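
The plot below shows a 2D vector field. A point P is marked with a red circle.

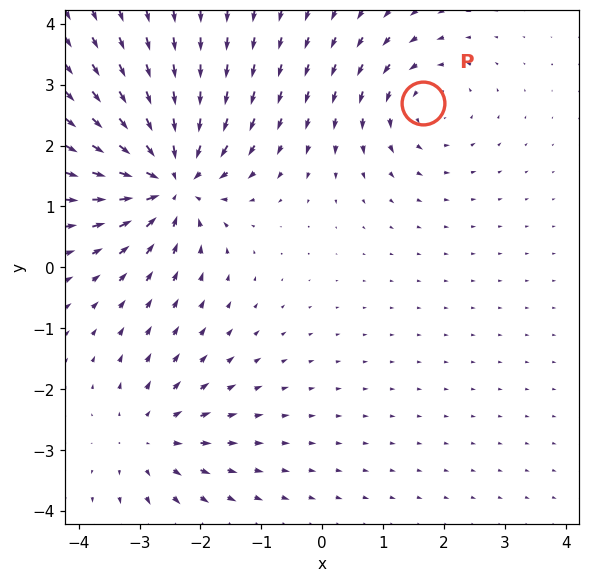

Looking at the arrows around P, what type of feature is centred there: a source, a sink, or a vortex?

At P (1.7, 2.7) the arrows circulate counterclockwise. Divergence ≈0, curl about +3 — near-zero divergence with nonzero curl is a vortex.

vortex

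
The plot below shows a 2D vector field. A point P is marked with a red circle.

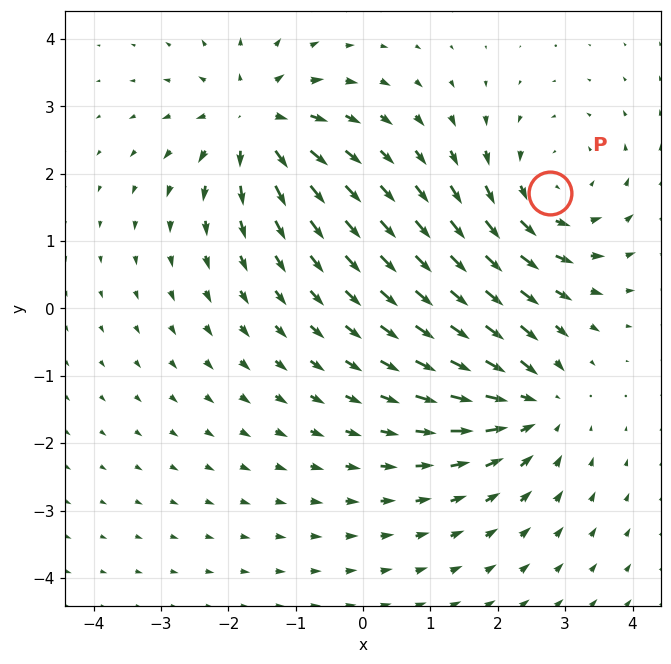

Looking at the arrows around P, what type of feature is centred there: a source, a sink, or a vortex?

At P (2.8, 1.7) the arrows circulate counterclockwise. Divergence ≈0, curl about +4 — near-zero divergence with nonzero curl is a vortex.

vortex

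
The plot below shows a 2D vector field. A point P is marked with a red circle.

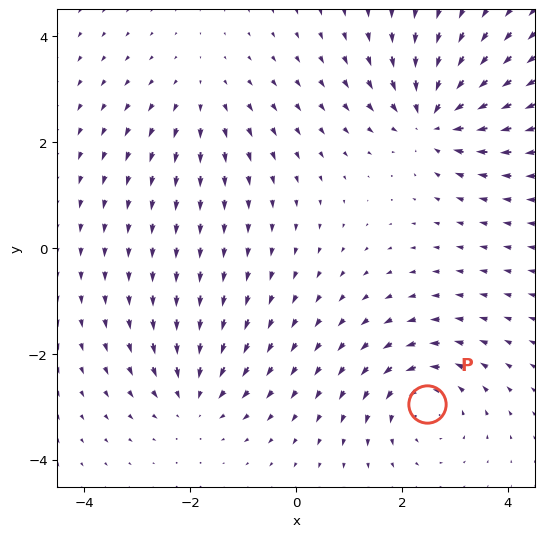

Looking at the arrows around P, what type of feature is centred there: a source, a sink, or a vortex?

vortex

At P (2.5, -2.9) the arrows circulate counterclockwise. Divergence ≈0, curl about +4 — near-zero divergence with nonzero curl is a vortex.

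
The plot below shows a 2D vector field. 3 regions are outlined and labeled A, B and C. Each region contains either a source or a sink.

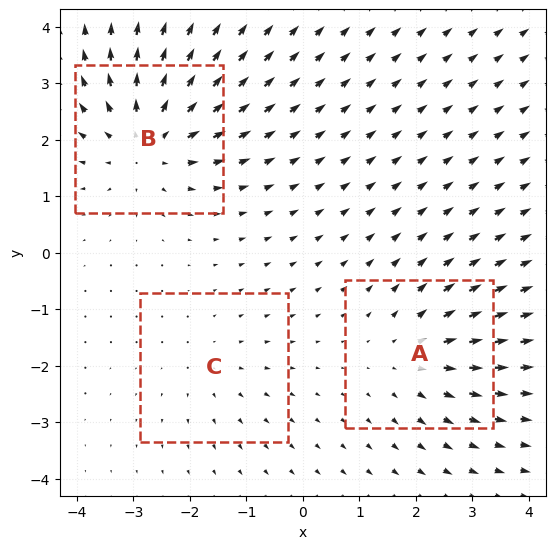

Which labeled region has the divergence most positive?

Divergence at each region's feature centre — A: about +3, B: about +4, C: about +2. Region B is most positive.

B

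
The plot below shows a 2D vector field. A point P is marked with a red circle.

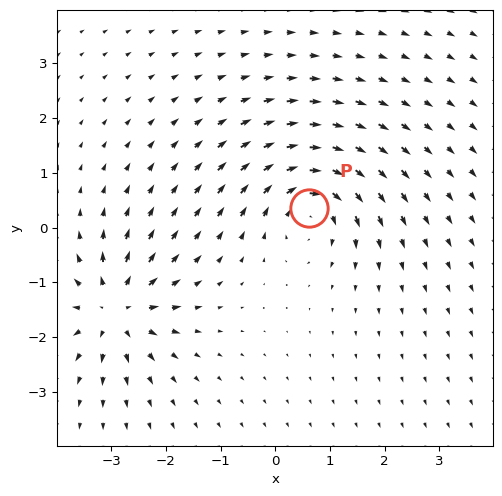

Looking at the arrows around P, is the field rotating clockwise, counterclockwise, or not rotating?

Near P at (0.6, 0.4) the arrows circulate clockwise. The curl (z-component) there is about -6; negative curl means clockwise rotation.

clockwise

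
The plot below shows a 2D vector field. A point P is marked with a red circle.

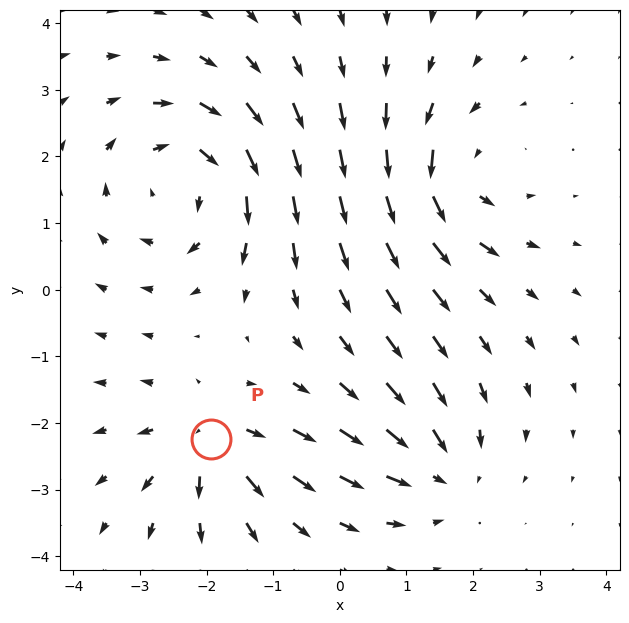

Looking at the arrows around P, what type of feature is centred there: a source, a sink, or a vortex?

At P (-1.9, -2.2) the arrows spread outward. Divergence about +4, curl ≈0 — positive divergence with near-zero curl is a source.

source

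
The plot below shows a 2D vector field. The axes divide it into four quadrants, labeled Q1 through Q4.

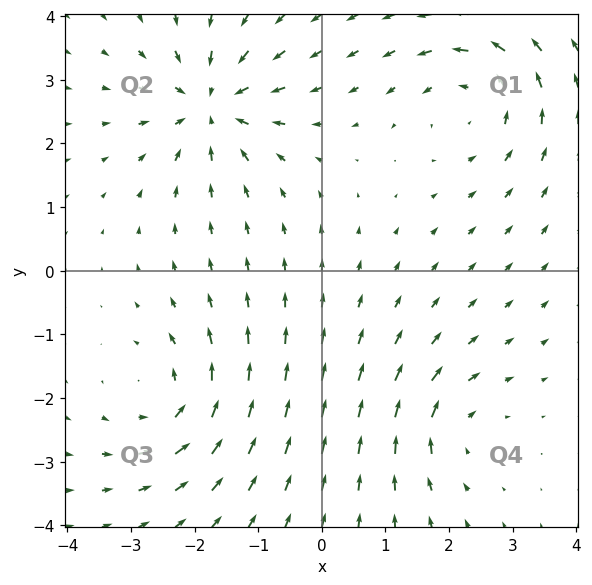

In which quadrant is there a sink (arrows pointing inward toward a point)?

The sink sits at approximately (-1.7, 2.6), which lies in quadrant Q2. The divergence there is about -6, negative as expected for a sink.

Q2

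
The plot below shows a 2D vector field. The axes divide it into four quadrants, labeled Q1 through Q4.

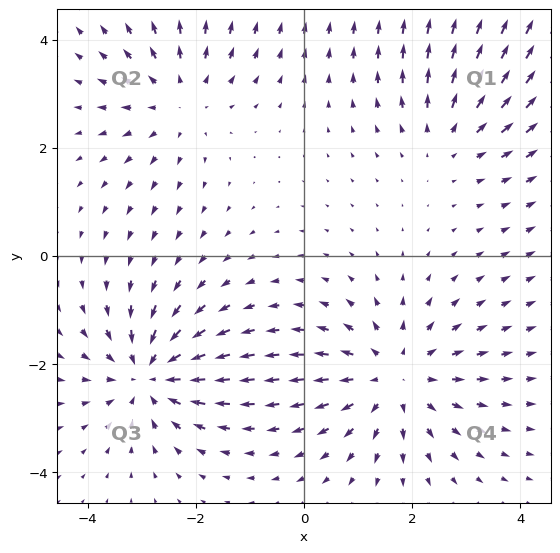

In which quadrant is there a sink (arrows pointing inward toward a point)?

The sink sits at approximately (-2.9, -2.2), which lies in quadrant Q3. The divergence there is about -5, negative as expected for a sink.

Q3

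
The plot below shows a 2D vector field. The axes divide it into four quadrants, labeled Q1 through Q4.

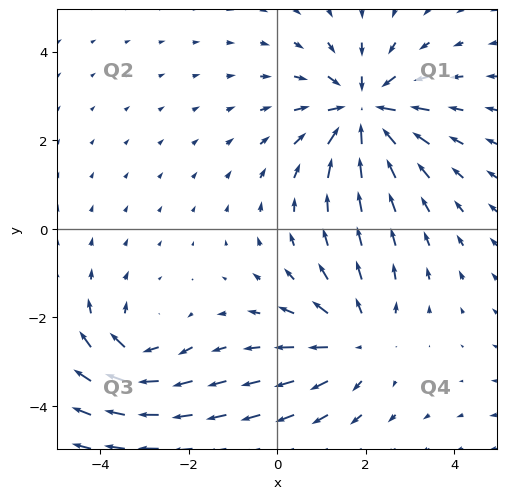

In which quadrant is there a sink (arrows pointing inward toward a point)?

Q1

The sink sits at approximately (2.0, 2.7), which lies in quadrant Q1. The divergence there is about -5, negative as expected for a sink.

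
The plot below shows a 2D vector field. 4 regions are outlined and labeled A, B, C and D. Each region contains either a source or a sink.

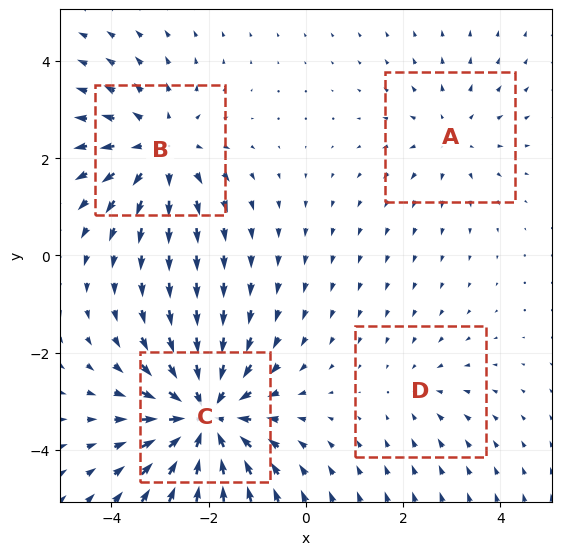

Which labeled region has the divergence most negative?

Divergence at each region's feature centre — A: about +3, B: about +4, C: about -6, D: about -2. Region C is most negative.

C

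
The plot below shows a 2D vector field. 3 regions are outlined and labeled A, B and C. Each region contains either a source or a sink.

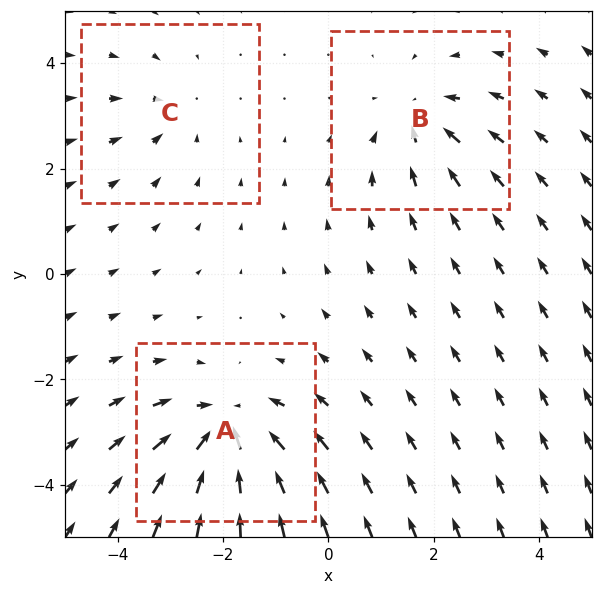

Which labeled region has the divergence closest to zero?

C

Divergence at each region's feature centre — A: about -5, B: about -3, C: about -2. Region C is closest to zero.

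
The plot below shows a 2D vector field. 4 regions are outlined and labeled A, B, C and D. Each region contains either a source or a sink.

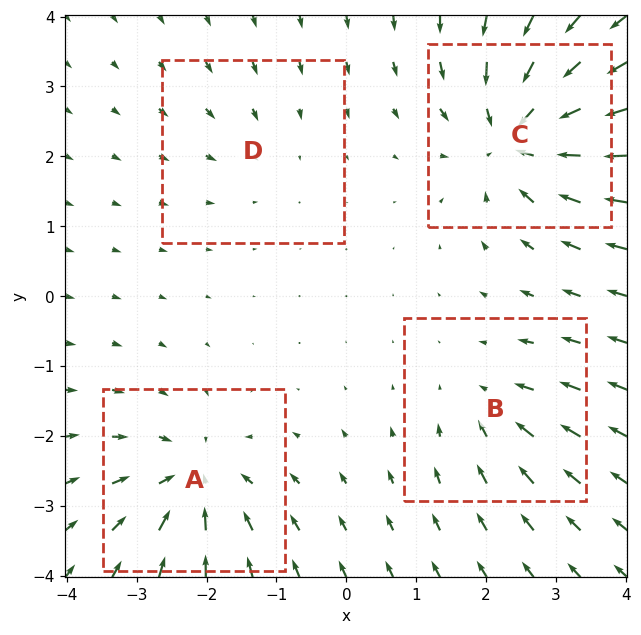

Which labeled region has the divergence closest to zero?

D

Divergence at each region's feature centre — A: about -6, B: about -4, C: about -8, D: about -2. Region D is closest to zero.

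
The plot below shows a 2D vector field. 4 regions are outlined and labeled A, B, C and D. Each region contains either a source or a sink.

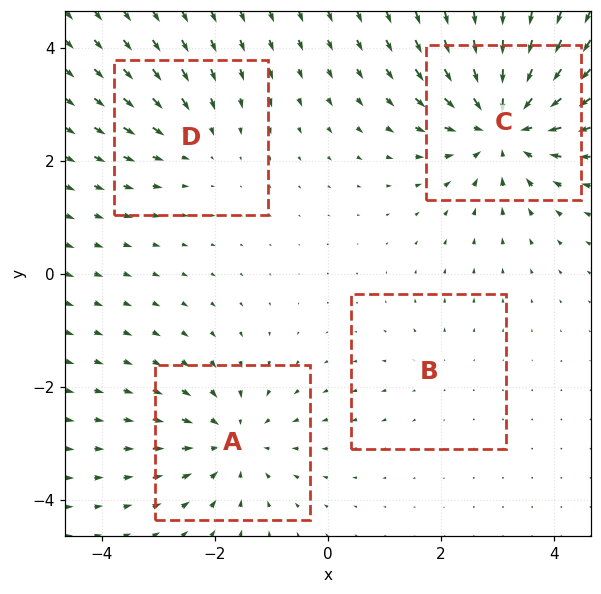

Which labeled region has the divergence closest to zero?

Divergence at each region's feature centre — A: about -4, B: about +2, C: about -7, D: about -3. Region B is closest to zero.

B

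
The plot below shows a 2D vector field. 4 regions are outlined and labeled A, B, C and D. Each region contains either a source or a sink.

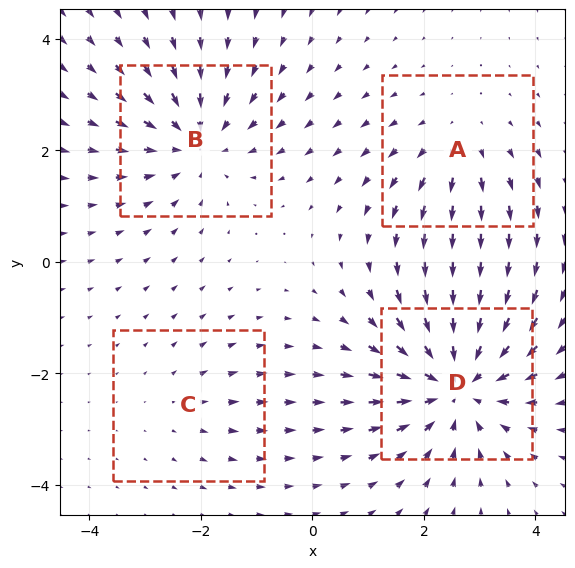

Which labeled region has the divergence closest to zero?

C

Divergence at each region's feature centre — A: about +3, B: about -4, C: about +2, D: about -6. Region C is closest to zero.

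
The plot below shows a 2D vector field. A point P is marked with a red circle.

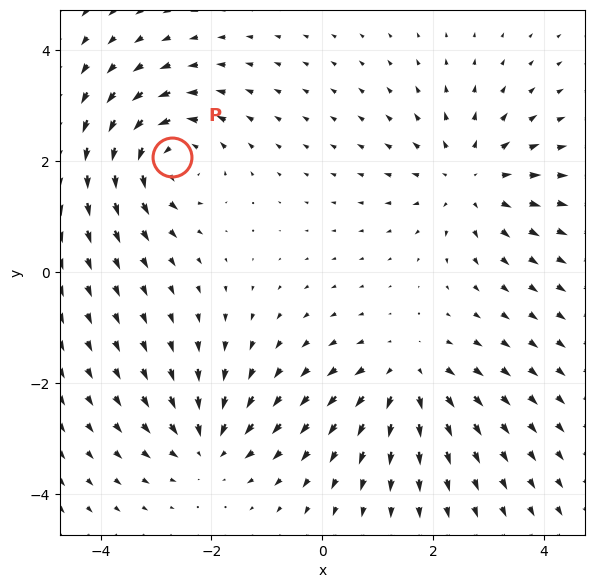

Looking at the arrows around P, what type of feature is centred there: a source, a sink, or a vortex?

At P (-2.7, 2.1) the arrows circulate counterclockwise. Divergence ≈0, curl about +6 — near-zero divergence with nonzero curl is a vortex.

vortex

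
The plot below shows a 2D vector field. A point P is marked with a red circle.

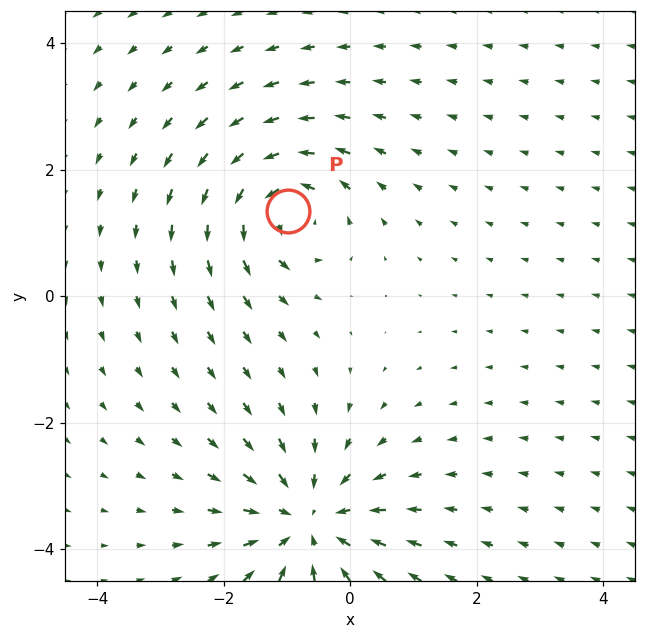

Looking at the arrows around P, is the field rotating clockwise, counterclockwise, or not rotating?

counterclockwise

Near P at (-1.0, 1.3) the arrows circulate counterclockwise. The curl (z-component) there is about +5; positive curl means counterclockwise rotation.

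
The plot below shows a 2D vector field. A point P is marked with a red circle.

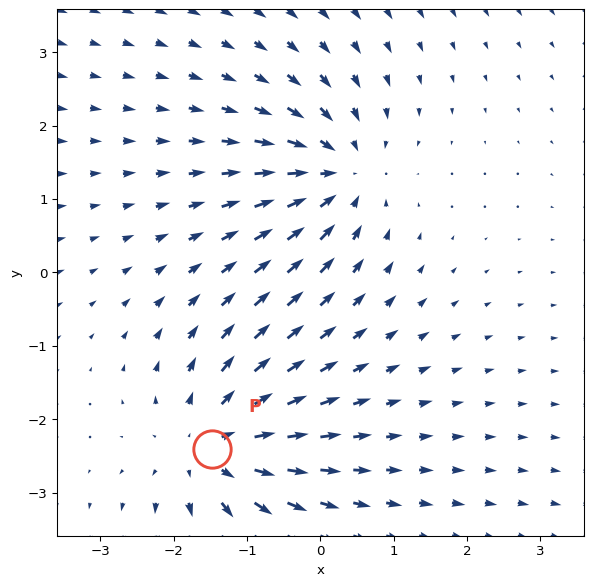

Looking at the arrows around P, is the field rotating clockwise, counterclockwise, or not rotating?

not rotating

Near P at (-1.5, -2.4) the arrows show no circulation. The curl there is ≈0.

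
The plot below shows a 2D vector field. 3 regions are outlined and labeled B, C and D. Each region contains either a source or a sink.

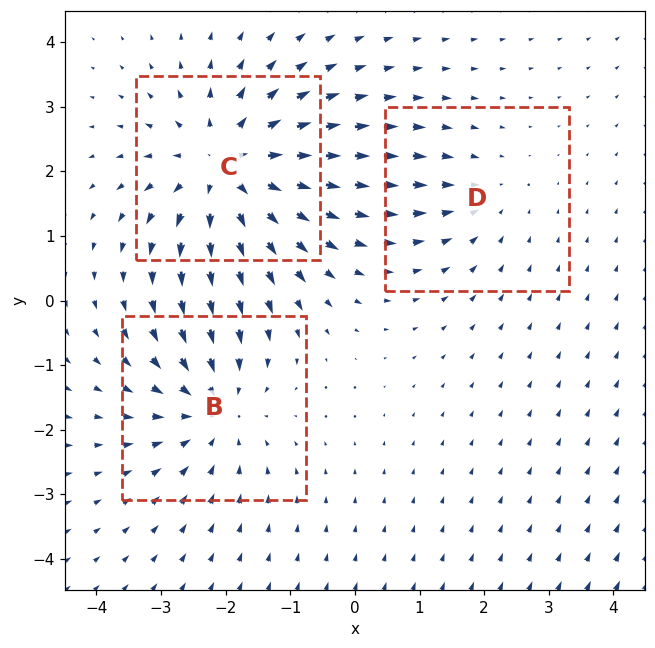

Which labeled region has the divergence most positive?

Divergence at each region's feature centre — B: about -3, C: about +4, D: about -2. Region C is most positive.

C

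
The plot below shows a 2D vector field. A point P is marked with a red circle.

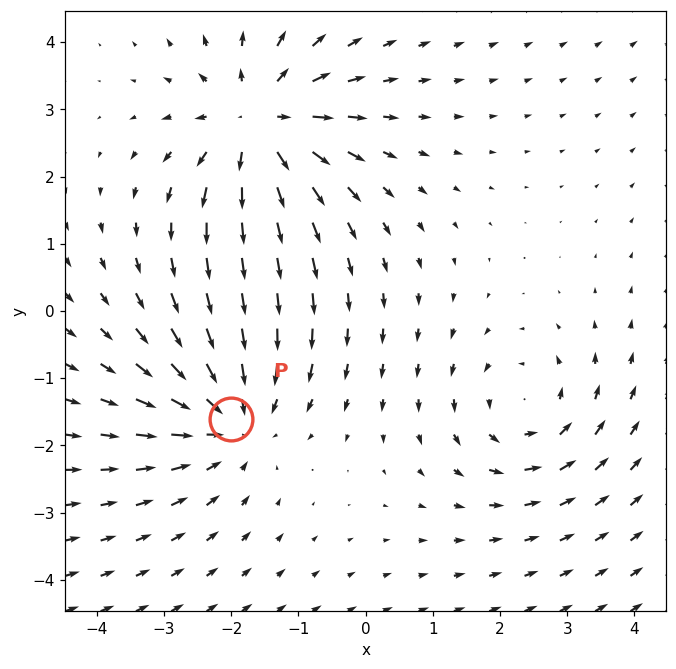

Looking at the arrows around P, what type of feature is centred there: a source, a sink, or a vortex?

sink

At P (-2.0, -1.6) the arrows converge inward. Divergence about -3, curl ≈0 — negative divergence with near-zero curl is a sink.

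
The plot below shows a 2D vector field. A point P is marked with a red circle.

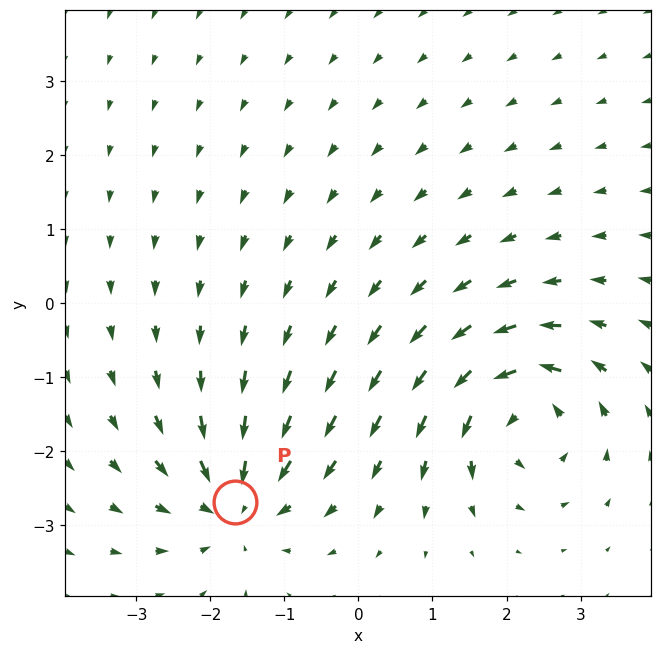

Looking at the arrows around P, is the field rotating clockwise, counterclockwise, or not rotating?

not rotating

Near P at (-1.7, -2.7) the arrows show no circulation. The curl there is ≈0.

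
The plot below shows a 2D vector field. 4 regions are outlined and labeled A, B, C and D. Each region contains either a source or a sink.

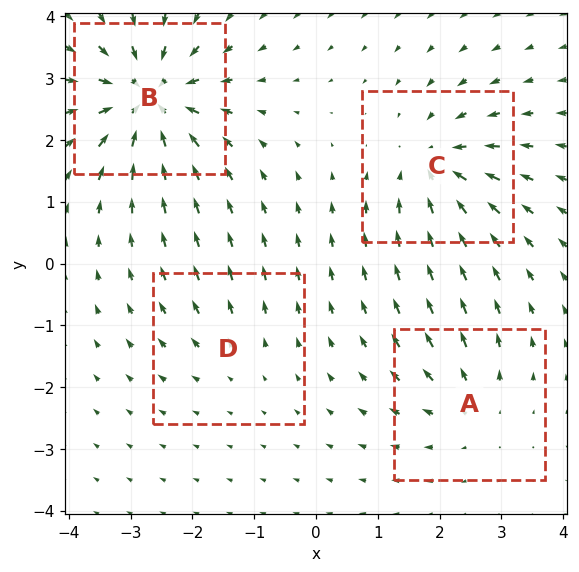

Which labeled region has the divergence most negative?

B

Divergence at each region's feature centre — A: about +4, B: about -8, C: about -6, D: about +2. Region B is most negative.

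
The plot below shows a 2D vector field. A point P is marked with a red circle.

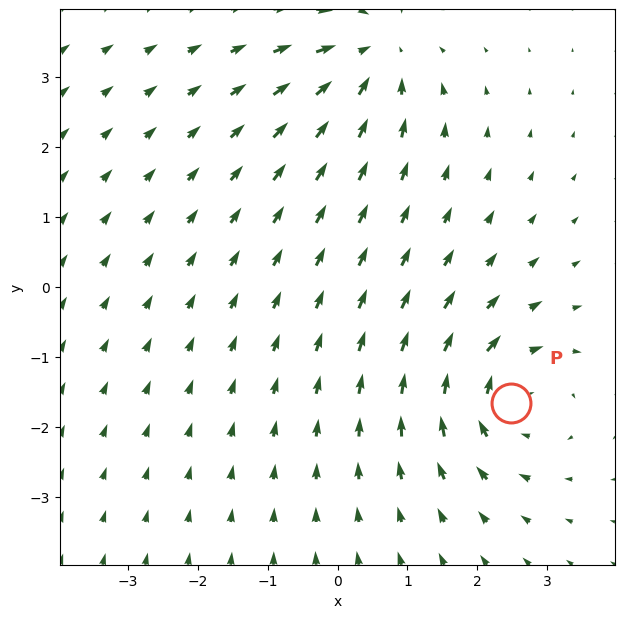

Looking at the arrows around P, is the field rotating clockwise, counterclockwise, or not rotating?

clockwise

Near P at (2.5, -1.7) the arrows circulate clockwise. The curl (z-component) there is about -6; negative curl means clockwise rotation.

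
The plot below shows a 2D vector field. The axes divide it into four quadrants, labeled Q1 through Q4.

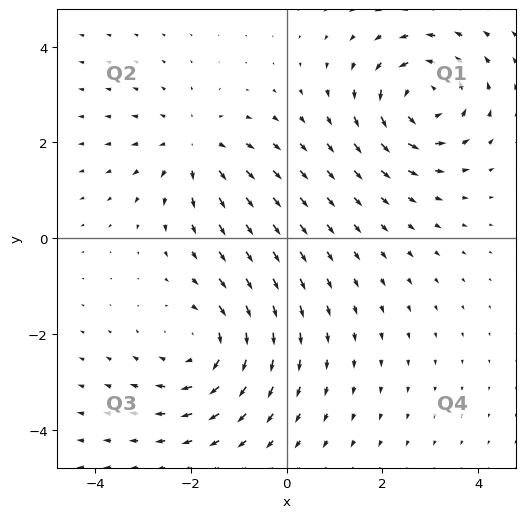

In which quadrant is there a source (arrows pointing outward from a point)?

Q2

The source sits at approximately (-1.9, 1.9), which lies in quadrant Q2. The divergence there is about +3, positive as expected for a source.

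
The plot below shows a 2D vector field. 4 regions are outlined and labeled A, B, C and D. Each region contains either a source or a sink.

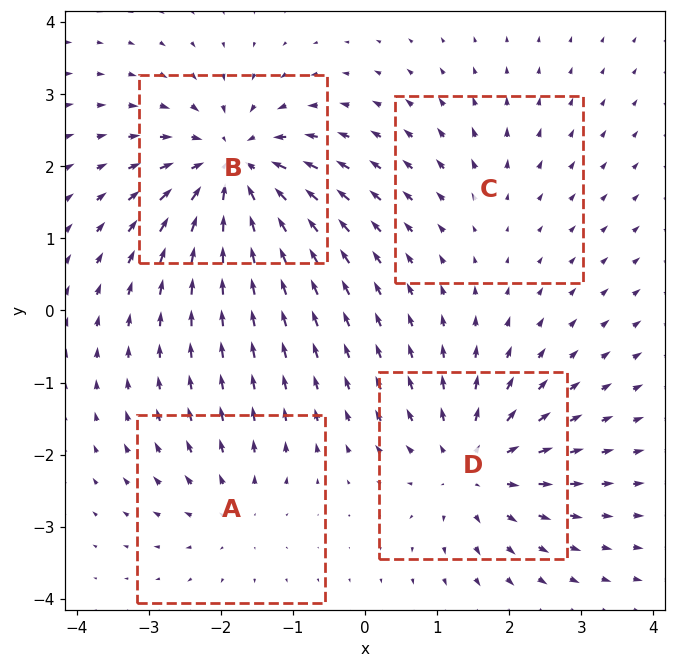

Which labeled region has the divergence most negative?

Divergence at each region's feature centre — A: about +3, B: about -7, C: about +2, D: about +5. Region B is most negative.

B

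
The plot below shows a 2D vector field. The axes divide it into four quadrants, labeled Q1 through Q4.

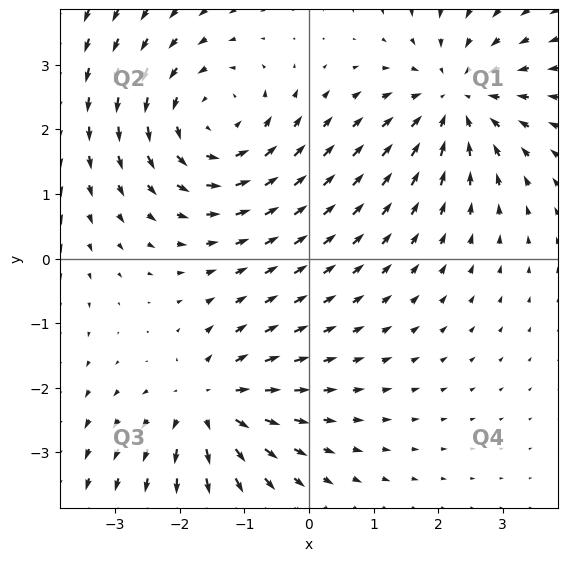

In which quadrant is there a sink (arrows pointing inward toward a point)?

The sink sits at approximately (2.3, 2.5), which lies in quadrant Q1. The divergence there is about -5, negative as expected for a sink.

Q1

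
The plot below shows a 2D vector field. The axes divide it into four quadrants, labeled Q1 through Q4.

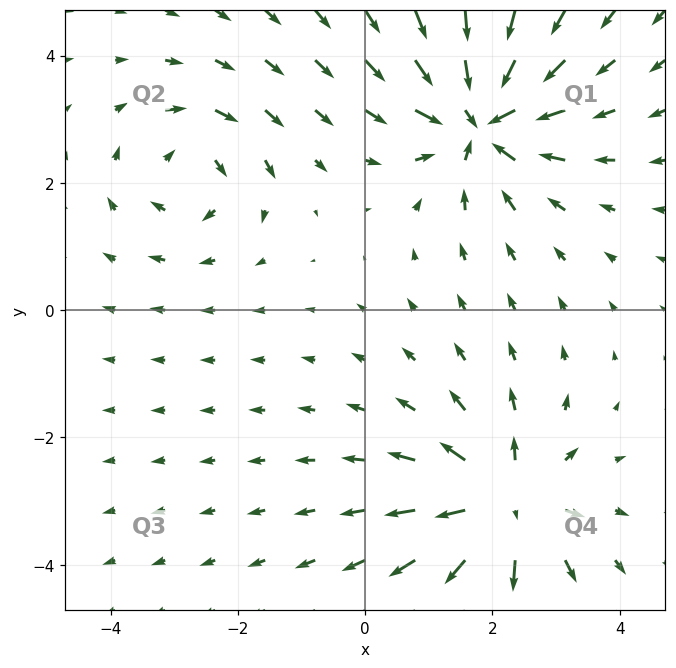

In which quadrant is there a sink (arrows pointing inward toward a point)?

Q1

The sink sits at approximately (1.8, 3.0), which lies in quadrant Q1. The divergence there is about -5, negative as expected for a sink.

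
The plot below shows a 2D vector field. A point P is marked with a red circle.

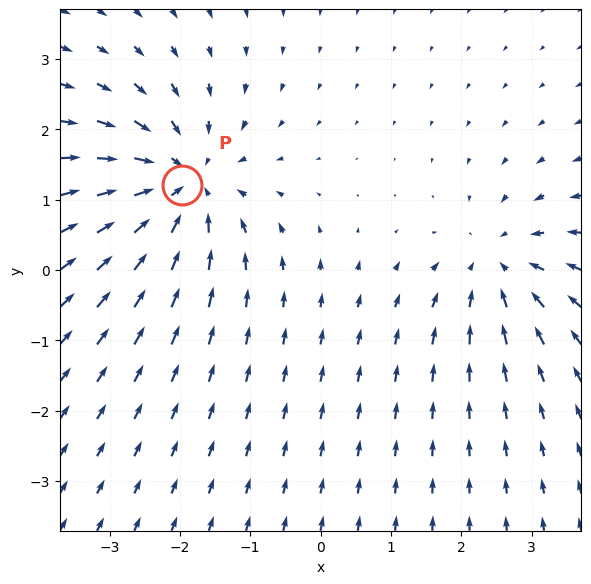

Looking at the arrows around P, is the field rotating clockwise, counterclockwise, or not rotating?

not rotating

Near P at (-2.0, 1.2) the arrows show no circulation. The curl there is ≈0.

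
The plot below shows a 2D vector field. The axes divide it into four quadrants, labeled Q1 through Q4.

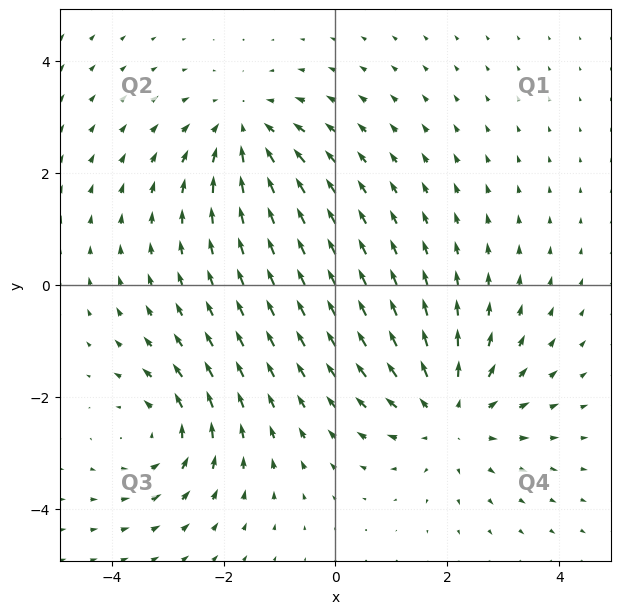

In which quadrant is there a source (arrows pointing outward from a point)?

Q4

The source sits at approximately (2.1, -2.3), which lies in quadrant Q4. The divergence there is about +4, positive as expected for a source.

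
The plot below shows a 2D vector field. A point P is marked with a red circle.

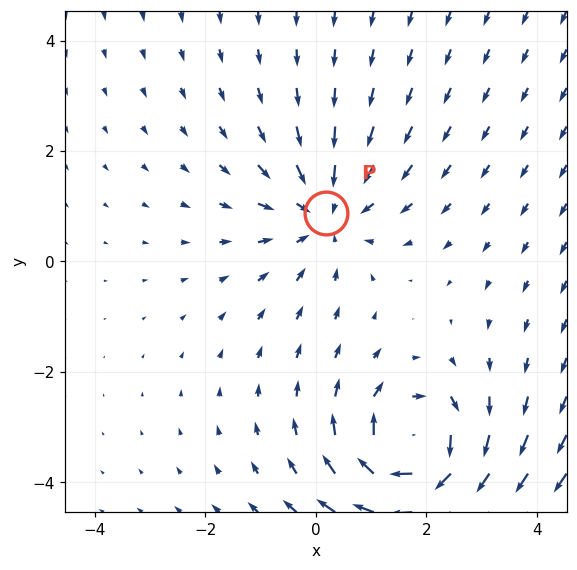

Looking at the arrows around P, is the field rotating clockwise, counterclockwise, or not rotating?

not rotating

Near P at (0.2, 0.9) the arrows show no circulation. The curl there is ≈0.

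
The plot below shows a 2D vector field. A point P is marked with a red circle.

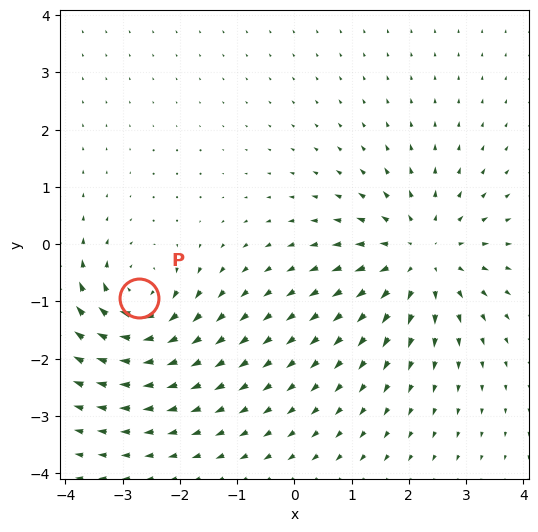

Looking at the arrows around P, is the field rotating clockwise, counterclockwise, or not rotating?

Near P at (-2.7, -0.9) the arrows circulate clockwise. The curl (z-component) there is about -4; negative curl means clockwise rotation.

clockwise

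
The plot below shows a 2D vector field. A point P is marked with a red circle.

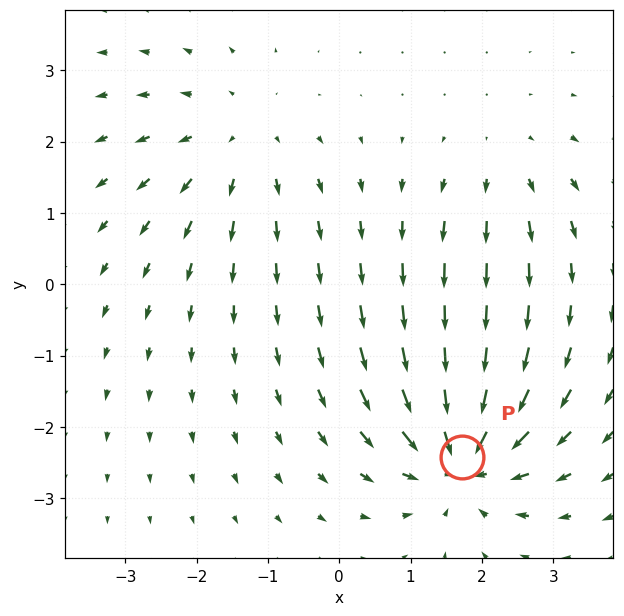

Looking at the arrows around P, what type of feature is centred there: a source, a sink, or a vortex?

At P (1.7, -2.4) the arrows converge inward. Divergence about -6, curl ≈0 — negative divergence with near-zero curl is a sink.

sink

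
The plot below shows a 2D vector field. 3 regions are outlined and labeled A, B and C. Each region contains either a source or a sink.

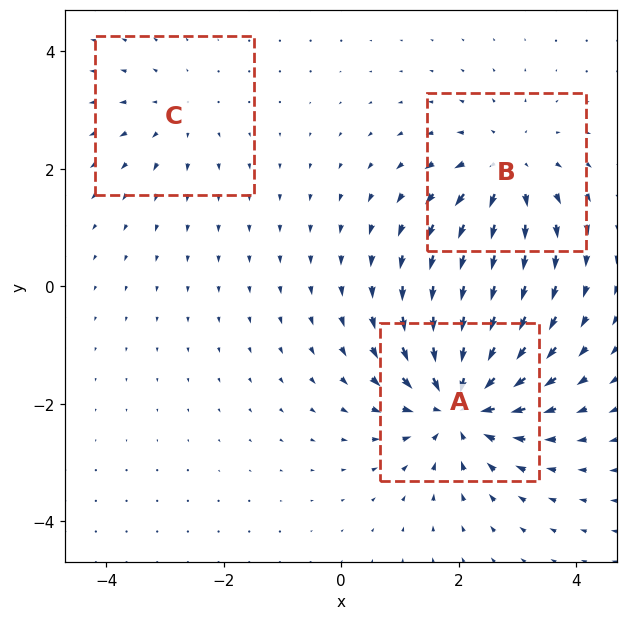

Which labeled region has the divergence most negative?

Divergence at each region's feature centre — A: about -5, B: about +3, C: about +2. Region A is most negative.

A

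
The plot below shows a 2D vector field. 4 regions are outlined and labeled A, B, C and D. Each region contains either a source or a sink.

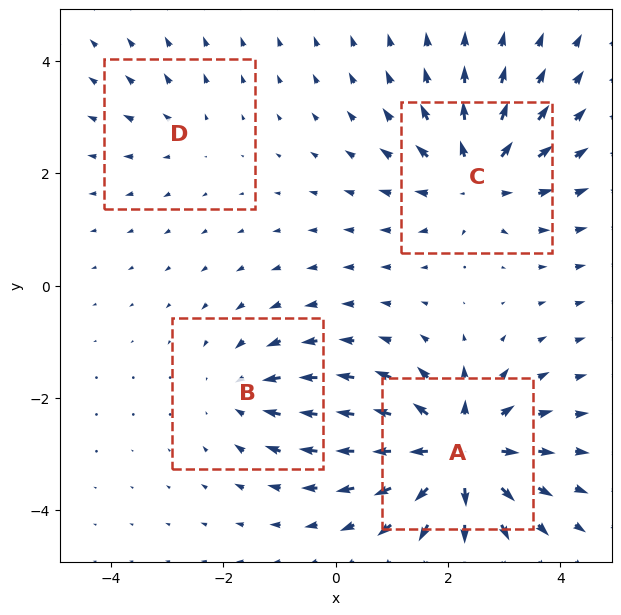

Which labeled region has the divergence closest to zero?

D

Divergence at each region's feature centre — A: about +8, B: about -3, C: about +5, D: about +2. Region D is closest to zero.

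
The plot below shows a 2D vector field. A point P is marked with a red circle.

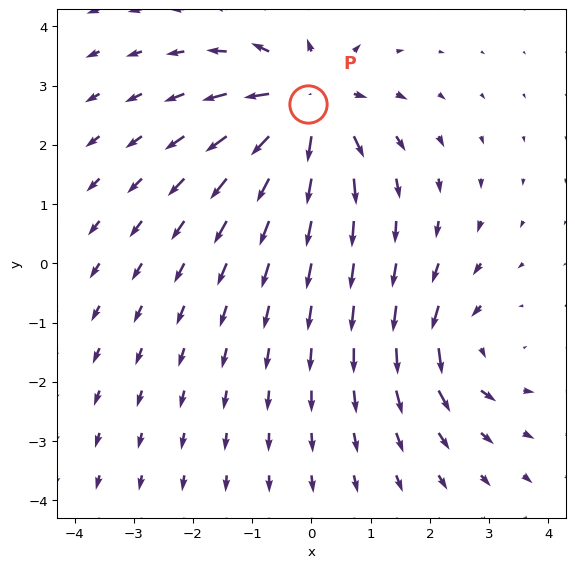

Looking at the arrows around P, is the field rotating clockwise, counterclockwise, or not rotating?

Near P at (-0.1, 2.7) the arrows show no circulation. The curl there is ≈0.

not rotating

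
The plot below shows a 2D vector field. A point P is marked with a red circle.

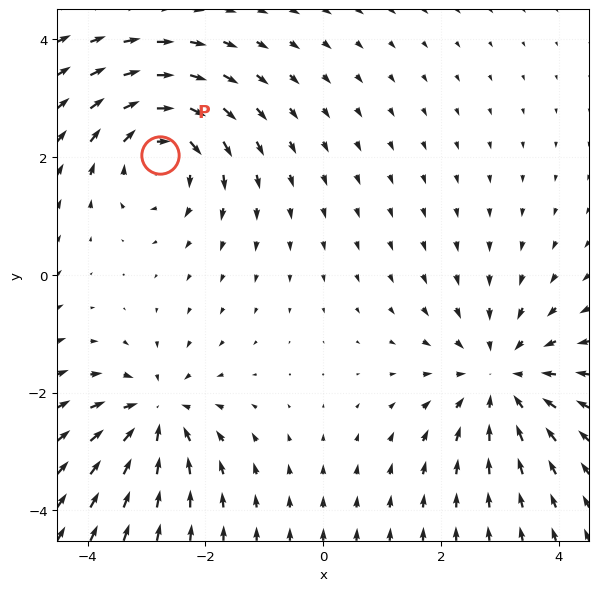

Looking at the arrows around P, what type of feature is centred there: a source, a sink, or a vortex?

vortex

At P (-2.8, 2.0) the arrows circulate clockwise. Divergence ≈0, curl about -5 — near-zero divergence with nonzero curl is a vortex.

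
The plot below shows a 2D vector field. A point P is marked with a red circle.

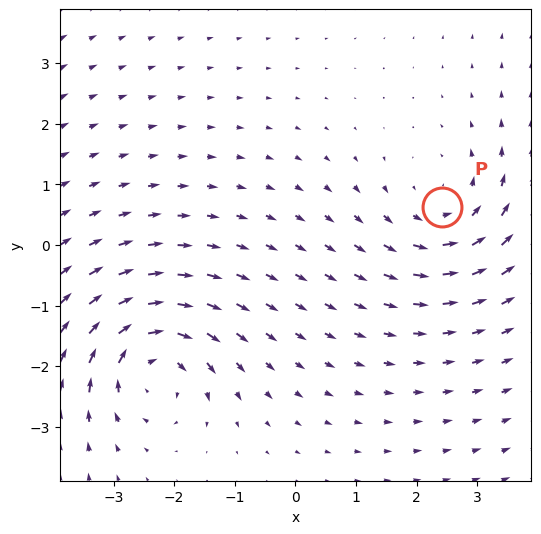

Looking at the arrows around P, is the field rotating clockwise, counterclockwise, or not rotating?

counterclockwise

Near P at (2.4, 0.6) the arrows circulate counterclockwise. The curl (z-component) there is about +3; positive curl means counterclockwise rotation.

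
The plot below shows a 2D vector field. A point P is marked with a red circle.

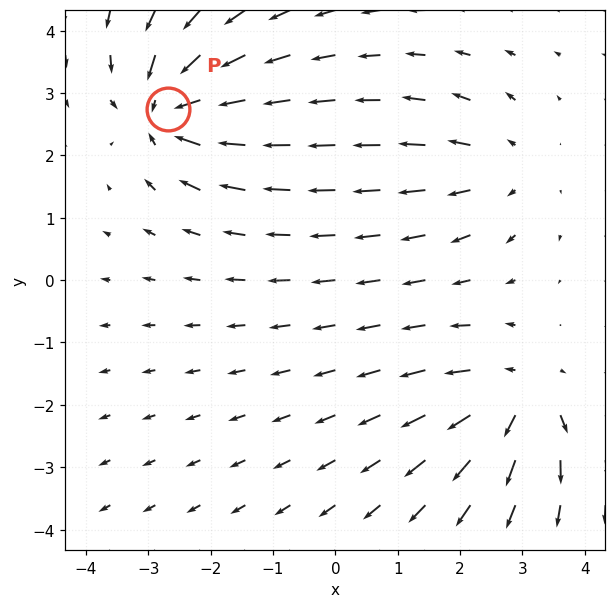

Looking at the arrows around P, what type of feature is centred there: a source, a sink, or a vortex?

sink

At P (-2.7, 2.7) the arrows converge inward. Divergence about -5, curl ≈0 — negative divergence with near-zero curl is a sink.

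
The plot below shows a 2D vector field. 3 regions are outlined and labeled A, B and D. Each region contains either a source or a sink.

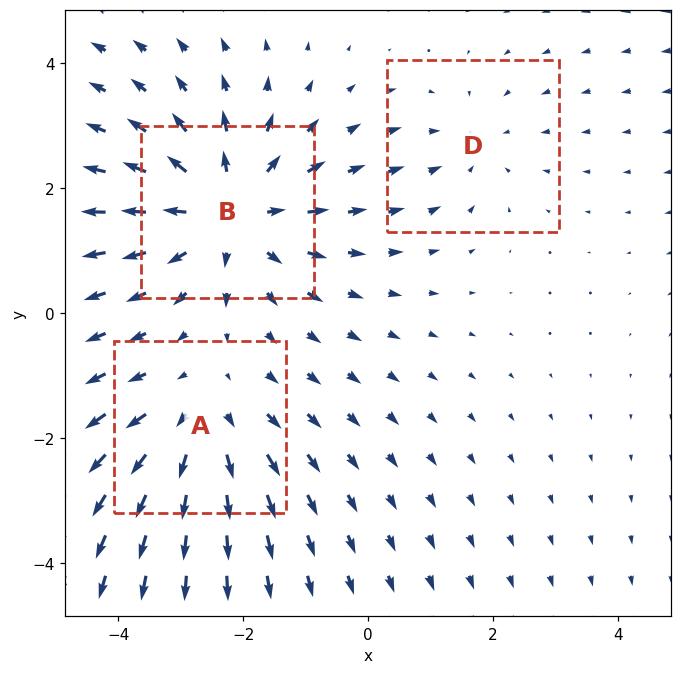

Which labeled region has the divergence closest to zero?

D

Divergence at each region's feature centre — A: about +3, B: about +4, D: about -2. Region D is closest to zero.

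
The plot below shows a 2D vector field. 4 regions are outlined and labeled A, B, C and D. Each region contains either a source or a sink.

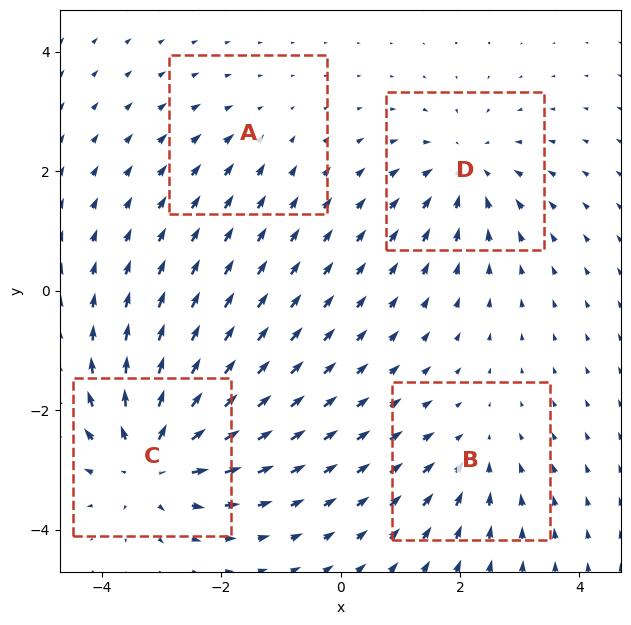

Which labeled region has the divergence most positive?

C

Divergence at each region's feature centre — A: about -2, B: about -3, C: about +7, D: about -5. Region C is most positive.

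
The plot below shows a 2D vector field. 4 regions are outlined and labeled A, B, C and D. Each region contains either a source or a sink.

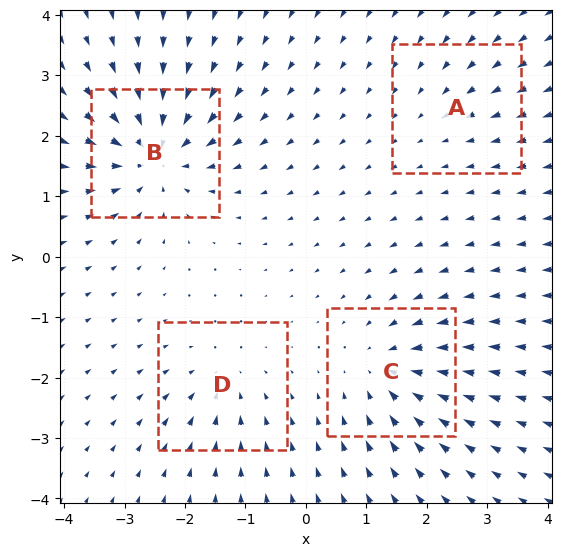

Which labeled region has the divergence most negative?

Divergence at each region's feature centre — A: about -2, B: about -8, C: about -6, D: about -4. Region B is most negative.

B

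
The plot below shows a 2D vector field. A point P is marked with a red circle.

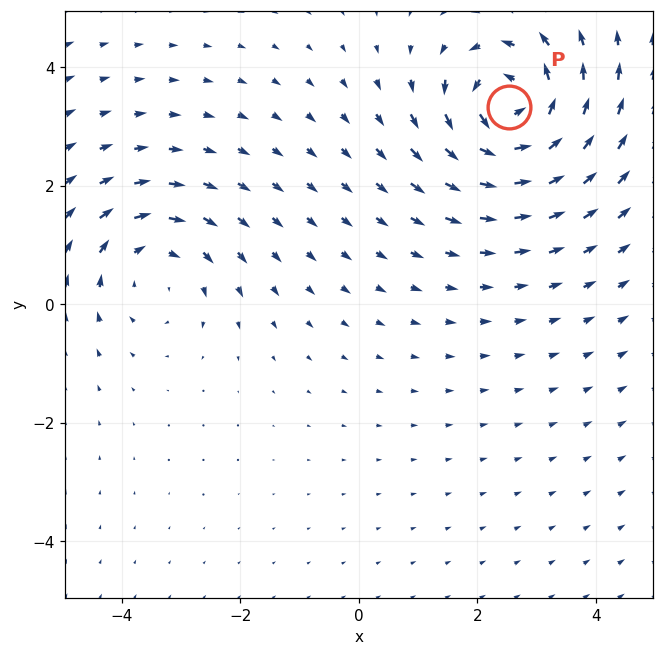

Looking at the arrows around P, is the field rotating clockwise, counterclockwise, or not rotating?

Near P at (2.5, 3.3) the arrows circulate counterclockwise. The curl (z-component) there is about +6; positive curl means counterclockwise rotation.

counterclockwise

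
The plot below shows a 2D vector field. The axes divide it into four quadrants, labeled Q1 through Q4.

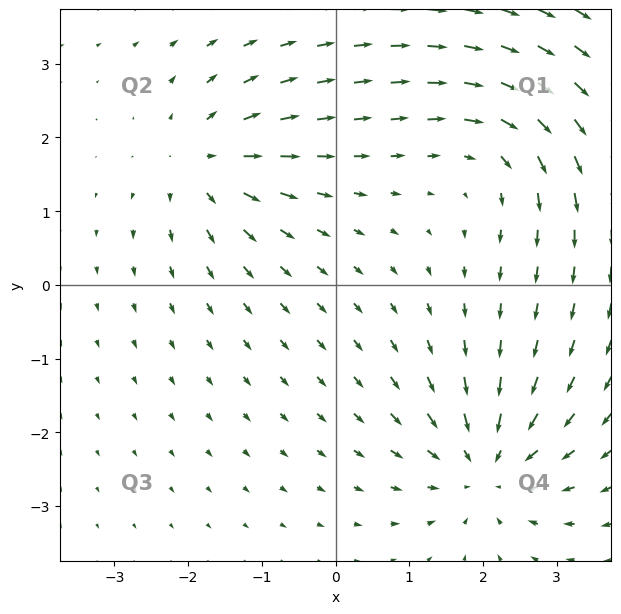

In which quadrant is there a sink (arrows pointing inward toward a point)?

Q4

The sink sits at approximately (2.0, -2.5), which lies in quadrant Q4. The divergence there is about -4, negative as expected for a sink.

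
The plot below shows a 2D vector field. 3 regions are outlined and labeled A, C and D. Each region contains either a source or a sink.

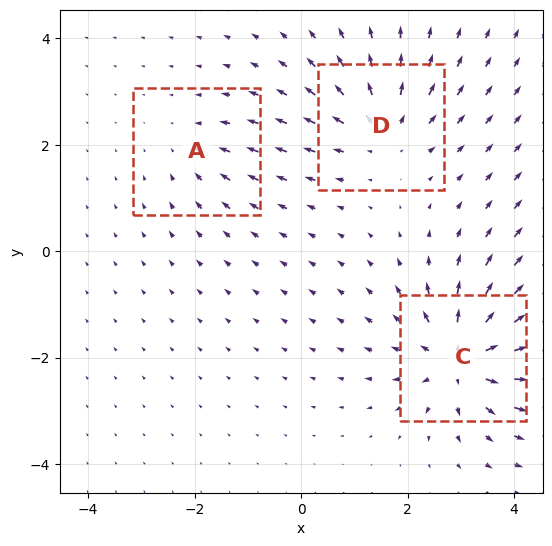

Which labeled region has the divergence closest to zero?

Divergence at each region's feature centre — A: about -2, C: about +6, D: about +4. Region A is closest to zero.

A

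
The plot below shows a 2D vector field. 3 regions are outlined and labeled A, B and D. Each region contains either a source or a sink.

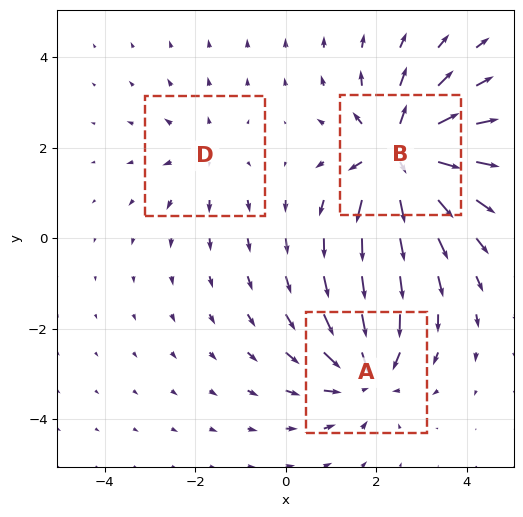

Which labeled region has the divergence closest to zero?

D

Divergence at each region's feature centre — A: about -4, B: about +5, D: about +2. Region D is closest to zero.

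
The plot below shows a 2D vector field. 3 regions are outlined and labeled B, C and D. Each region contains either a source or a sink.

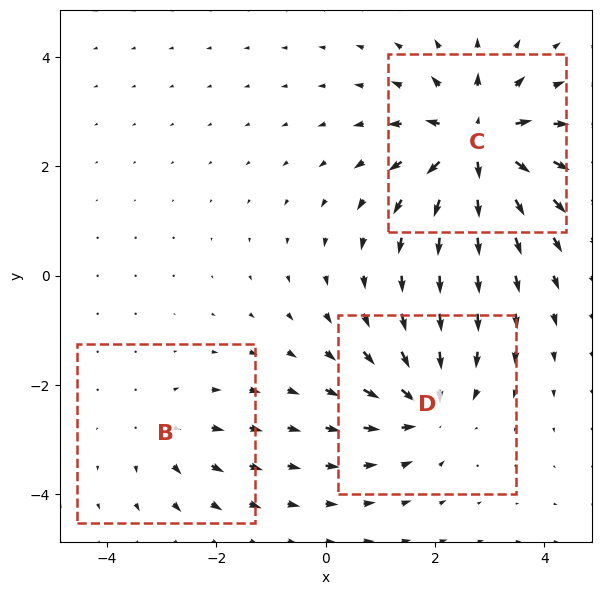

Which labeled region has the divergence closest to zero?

B

Divergence at each region's feature centre — B: about +2, C: about +6, D: about -4. Region B is closest to zero.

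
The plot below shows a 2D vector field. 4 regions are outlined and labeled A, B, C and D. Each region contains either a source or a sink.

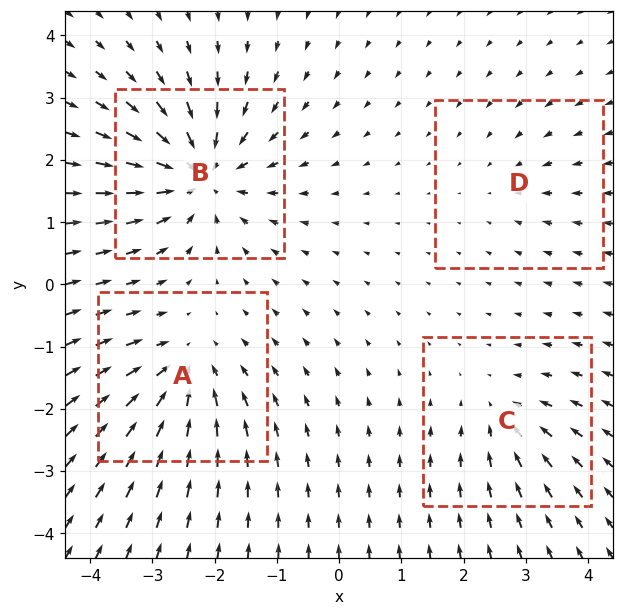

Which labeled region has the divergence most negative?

Divergence at each region's feature centre — A: about -6, B: about -8, C: about -4, D: about -2. Region B is most negative.

B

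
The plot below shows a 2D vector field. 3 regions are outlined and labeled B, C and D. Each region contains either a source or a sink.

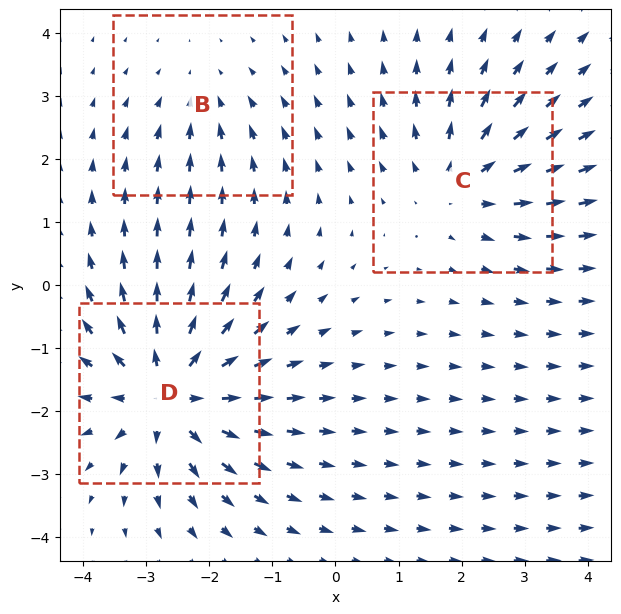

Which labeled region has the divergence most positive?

D

Divergence at each region's feature centre — B: about -2, C: about +3, D: about +5. Region D is most positive.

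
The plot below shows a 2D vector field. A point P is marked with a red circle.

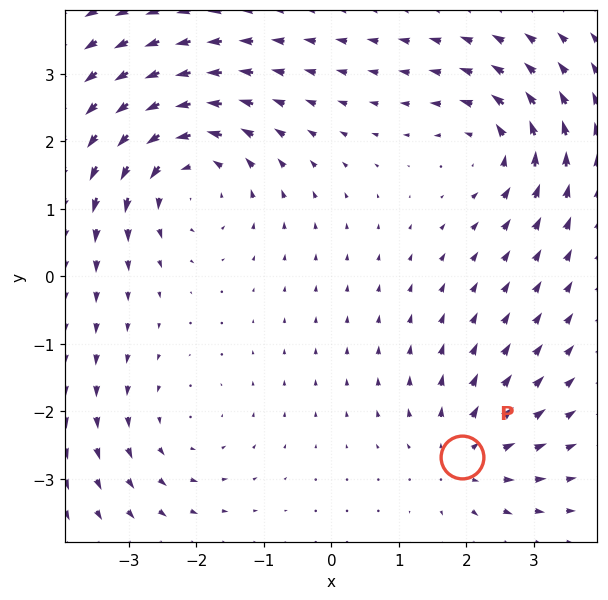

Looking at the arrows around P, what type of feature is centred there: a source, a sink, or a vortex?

At P (1.9, -2.7) the arrows spread outward. Divergence about +4, curl ≈0 — positive divergence with near-zero curl is a source.

source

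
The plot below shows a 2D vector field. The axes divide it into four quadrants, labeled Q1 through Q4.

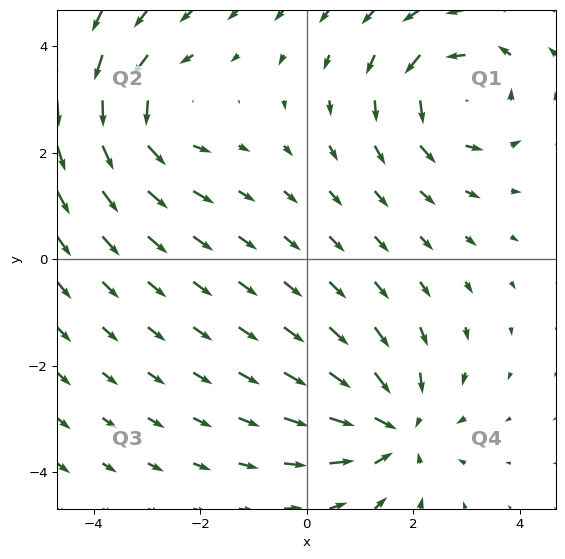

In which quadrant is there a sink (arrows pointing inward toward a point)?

The sink sits at approximately (1.7, -3.2), which lies in quadrant Q4. The divergence there is about -4, negative as expected for a sink.

Q4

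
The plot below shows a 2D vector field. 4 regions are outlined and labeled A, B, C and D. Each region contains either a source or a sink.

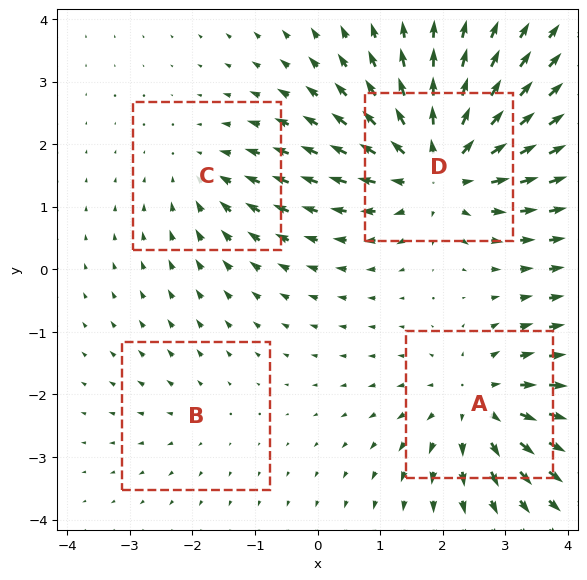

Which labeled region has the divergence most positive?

Divergence at each region's feature centre — A: about +5, B: about +2, C: about -3, D: about +7. Region D is most positive.

D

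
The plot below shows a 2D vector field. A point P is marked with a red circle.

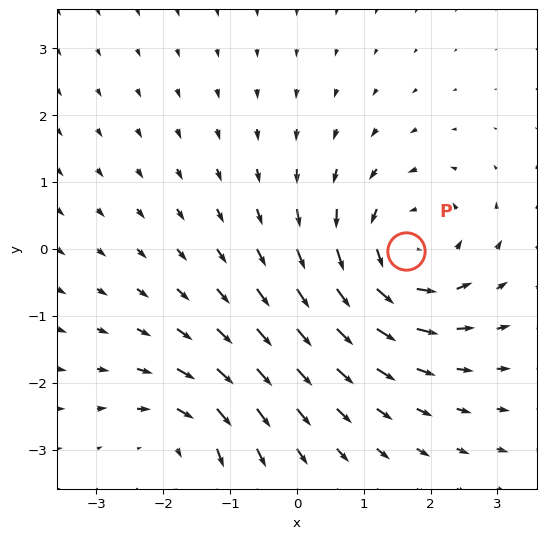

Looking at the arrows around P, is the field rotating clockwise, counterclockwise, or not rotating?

counterclockwise

Near P at (1.6, -0.0) the arrows circulate counterclockwise. The curl (z-component) there is about +5; positive curl means counterclockwise rotation.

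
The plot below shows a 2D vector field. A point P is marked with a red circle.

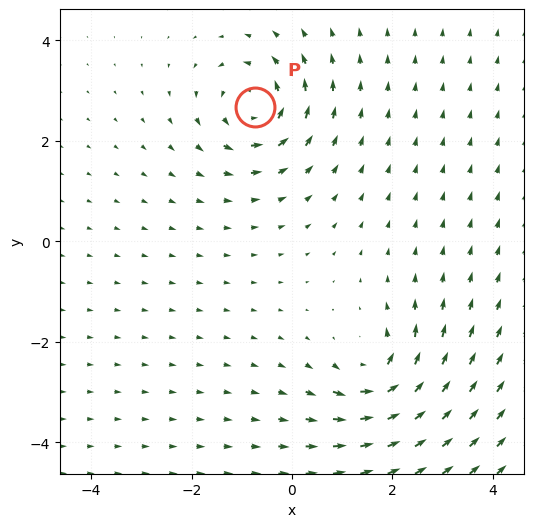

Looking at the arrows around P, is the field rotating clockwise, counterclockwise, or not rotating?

counterclockwise

Near P at (-0.7, 2.7) the arrows circulate counterclockwise. The curl (z-component) there is about +5; positive curl means counterclockwise rotation.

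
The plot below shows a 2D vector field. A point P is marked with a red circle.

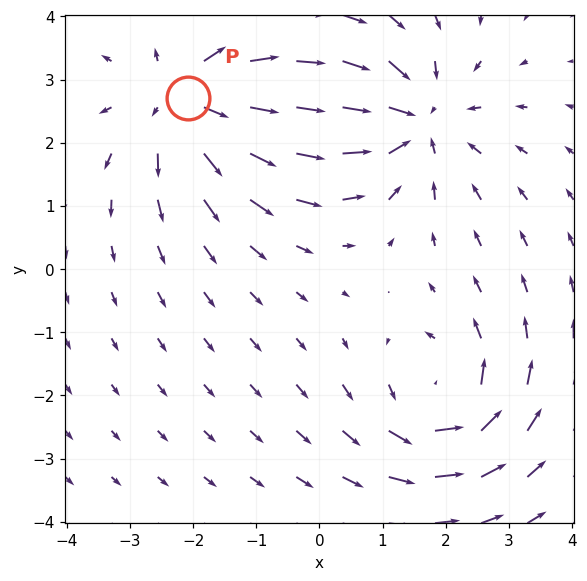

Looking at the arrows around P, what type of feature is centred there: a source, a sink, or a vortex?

source

At P (-2.1, 2.7) the arrows spread outward. Divergence about +4, curl ≈0 — positive divergence with near-zero curl is a source.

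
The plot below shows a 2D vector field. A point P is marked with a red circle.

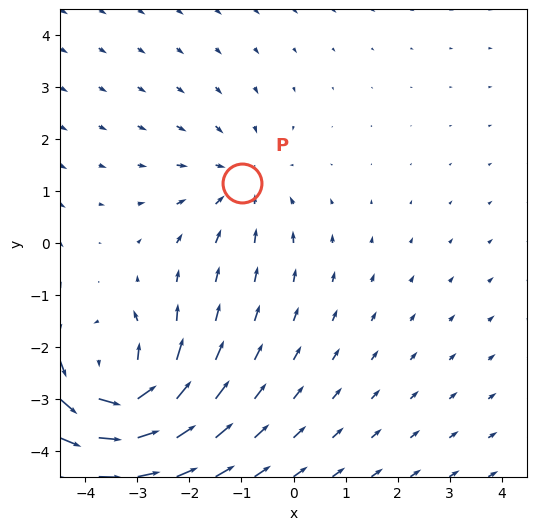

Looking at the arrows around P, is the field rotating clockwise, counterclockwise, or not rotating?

Near P at (-1.0, 1.2) the arrows show no circulation. The curl there is ≈0.

not rotating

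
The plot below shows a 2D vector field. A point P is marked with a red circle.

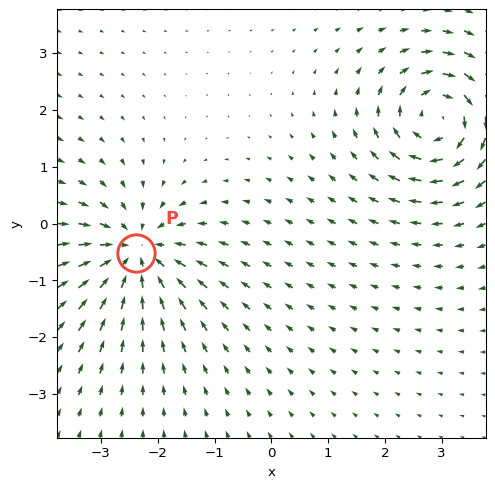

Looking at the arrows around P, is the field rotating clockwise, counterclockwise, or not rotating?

Near P at (-2.4, -0.5) the arrows show no circulation. The curl there is ≈0.

not rotating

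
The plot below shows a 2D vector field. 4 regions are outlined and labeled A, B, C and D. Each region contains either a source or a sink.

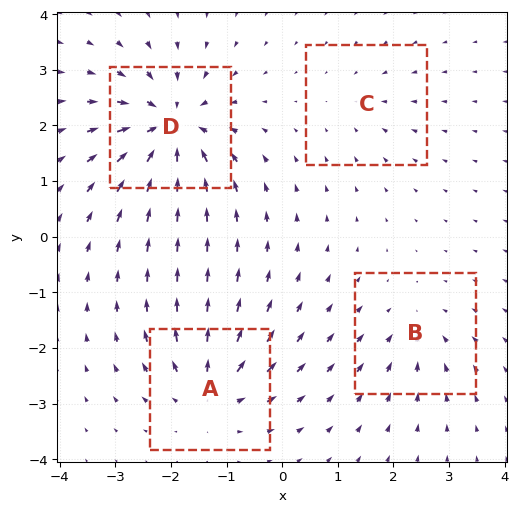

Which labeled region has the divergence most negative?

Divergence at each region's feature centre — A: about +6, B: about -4, C: about -2, D: about -9. Region D is most negative.

D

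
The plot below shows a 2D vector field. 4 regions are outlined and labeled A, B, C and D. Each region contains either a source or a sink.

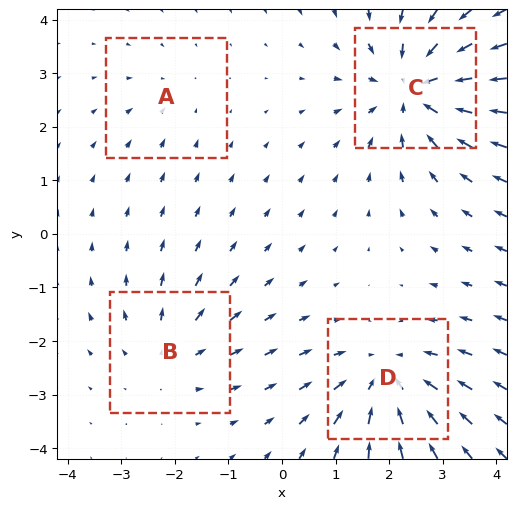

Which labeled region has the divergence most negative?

C

Divergence at each region's feature centre — A: about -2, B: about +3, C: about -6, D: about -5. Region C is most negative.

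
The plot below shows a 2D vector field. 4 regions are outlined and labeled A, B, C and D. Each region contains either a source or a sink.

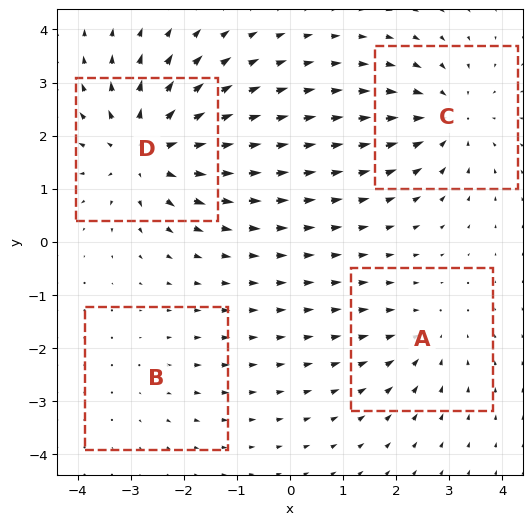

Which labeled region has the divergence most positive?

D

Divergence at each region's feature centre — A: about -3, B: about +2, C: about -5, D: about +6. Region D is most positive.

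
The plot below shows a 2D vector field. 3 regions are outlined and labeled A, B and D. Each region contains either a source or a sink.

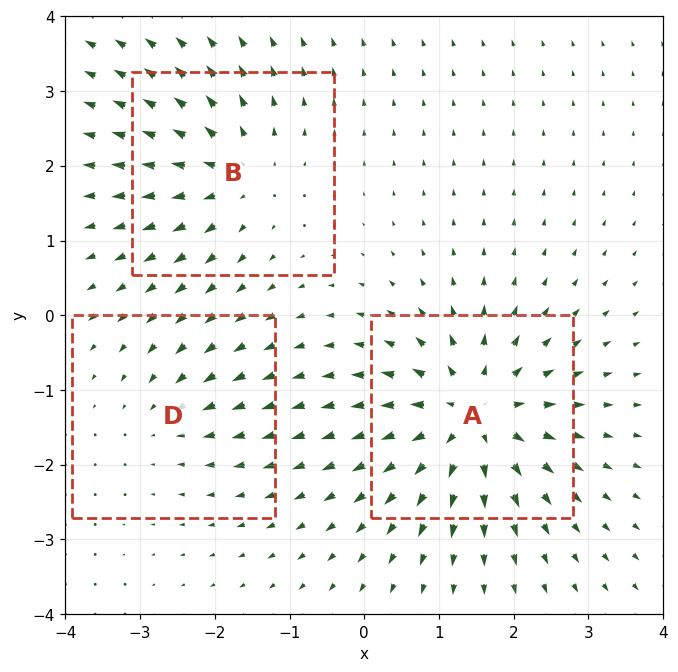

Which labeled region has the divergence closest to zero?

D

Divergence at each region's feature centre — A: about +6, B: about +4, D: about -2. Region D is closest to zero.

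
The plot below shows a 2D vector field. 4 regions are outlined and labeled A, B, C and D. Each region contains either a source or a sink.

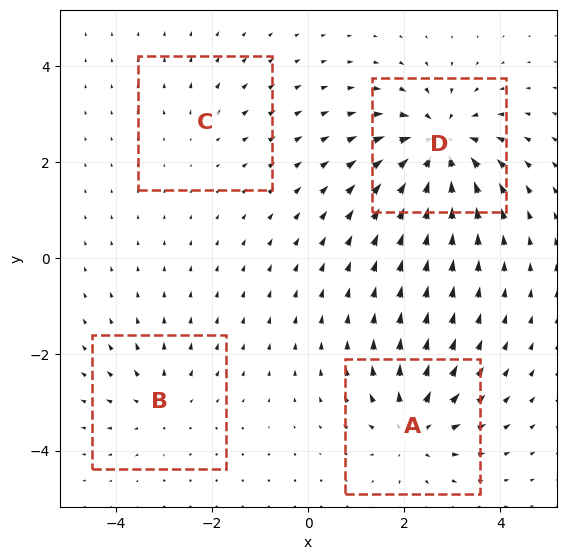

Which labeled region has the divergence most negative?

Divergence at each region's feature centre — A: about +6, B: about +4, C: about +2, D: about -8. Region D is most negative.

D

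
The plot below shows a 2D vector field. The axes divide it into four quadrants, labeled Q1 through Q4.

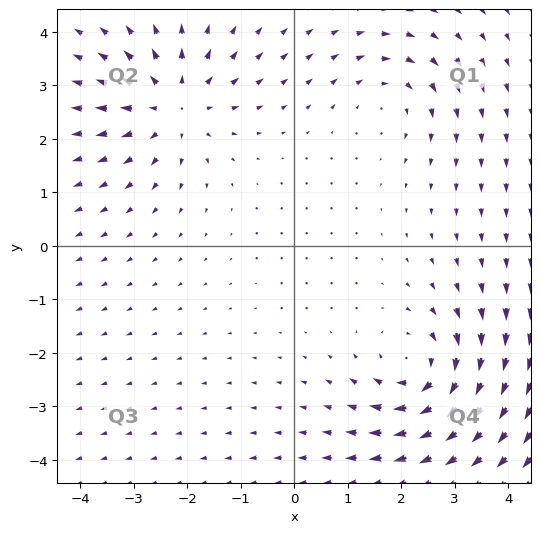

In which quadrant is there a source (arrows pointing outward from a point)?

Q2

The source sits at approximately (-2.3, 2.6), which lies in quadrant Q2. The divergence there is about +4, positive as expected for a source.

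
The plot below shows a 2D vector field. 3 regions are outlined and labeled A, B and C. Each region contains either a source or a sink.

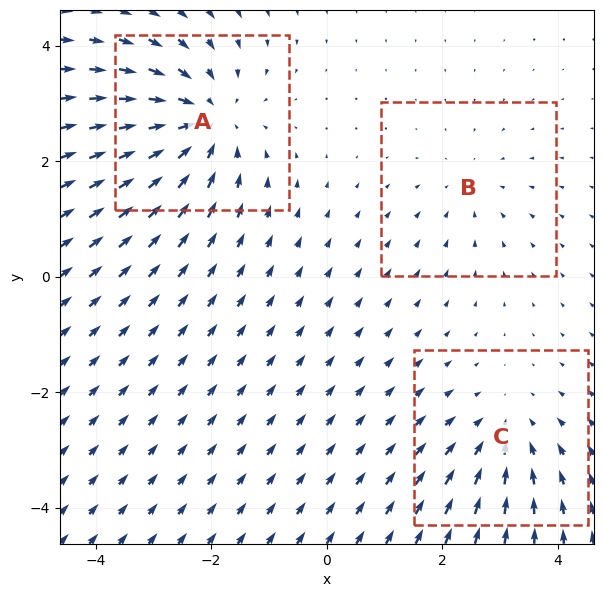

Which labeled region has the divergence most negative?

Divergence at each region's feature centre — A: about -4, B: about -2, C: about -3. Region A is most negative.

A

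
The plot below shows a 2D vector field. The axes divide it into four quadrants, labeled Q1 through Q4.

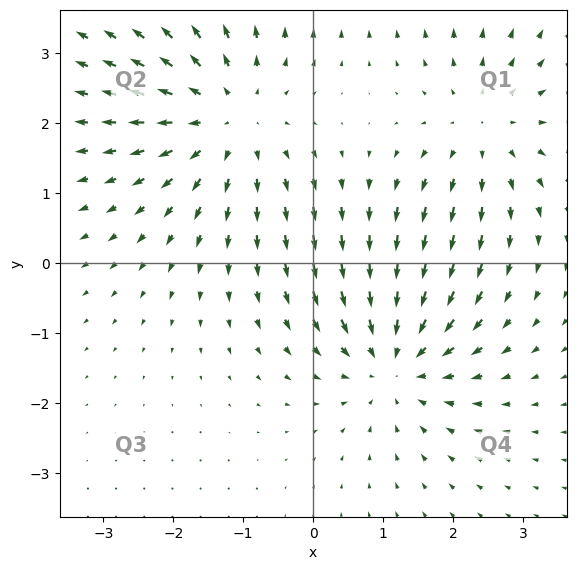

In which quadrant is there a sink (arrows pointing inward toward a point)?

Q4

The sink sits at approximately (1.2, -1.4), which lies in quadrant Q4. The divergence there is about -4, negative as expected for a sink.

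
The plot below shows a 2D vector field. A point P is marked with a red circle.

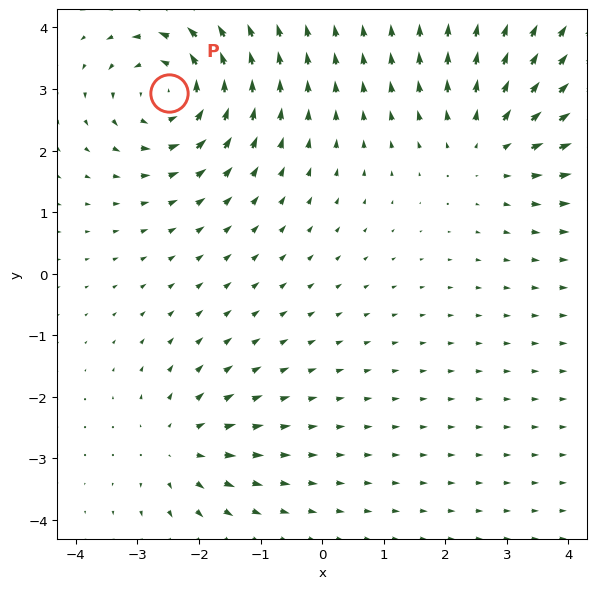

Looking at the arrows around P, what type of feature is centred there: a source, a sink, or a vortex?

At P (-2.5, 2.9) the arrows circulate counterclockwise. Divergence ≈0, curl about +5 — near-zero divergence with nonzero curl is a vortex.

vortex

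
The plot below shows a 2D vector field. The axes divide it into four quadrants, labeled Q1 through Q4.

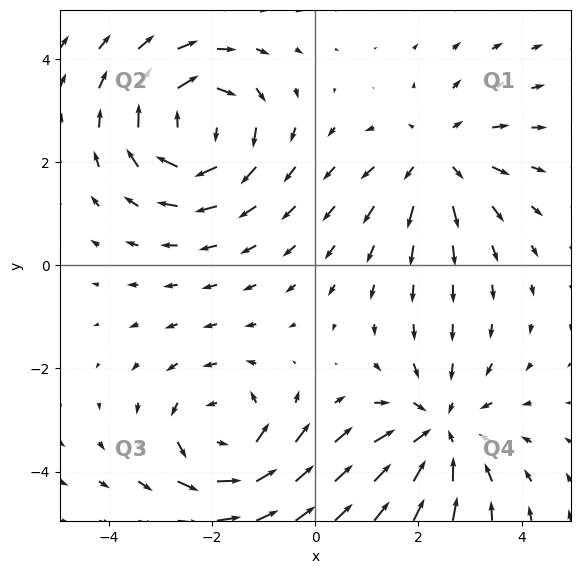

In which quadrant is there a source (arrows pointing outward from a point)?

The source sits at approximately (2.4, 2.1), which lies in quadrant Q1. The divergence there is about +3, positive as expected for a source.

Q1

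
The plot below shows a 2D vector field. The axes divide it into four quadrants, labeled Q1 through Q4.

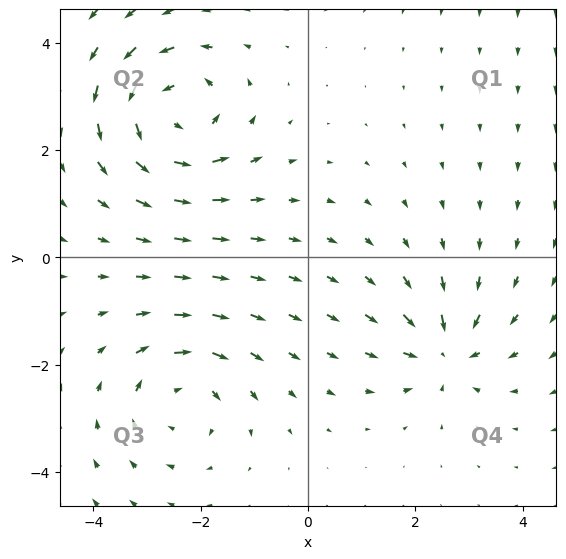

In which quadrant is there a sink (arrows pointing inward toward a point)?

The sink sits at approximately (2.6, -1.8), which lies in quadrant Q4. The divergence there is about -4, negative as expected for a sink.

Q4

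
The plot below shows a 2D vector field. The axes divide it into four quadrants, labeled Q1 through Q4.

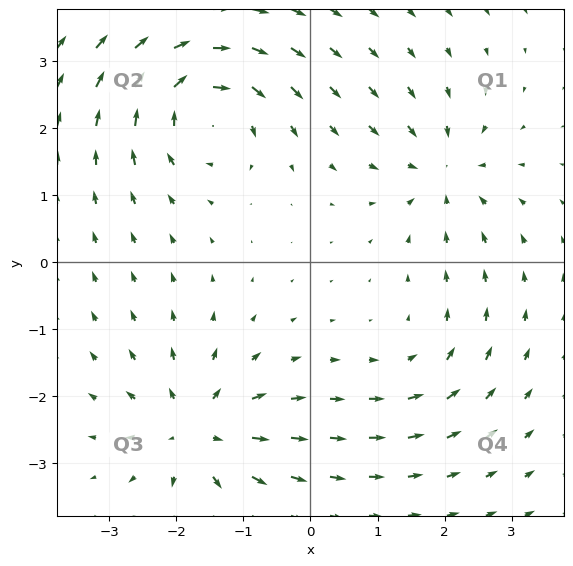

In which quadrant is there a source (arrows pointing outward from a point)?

Q3

The source sits at approximately (-1.7, -2.5), which lies in quadrant Q3. The divergence there is about +5, positive as expected for a source.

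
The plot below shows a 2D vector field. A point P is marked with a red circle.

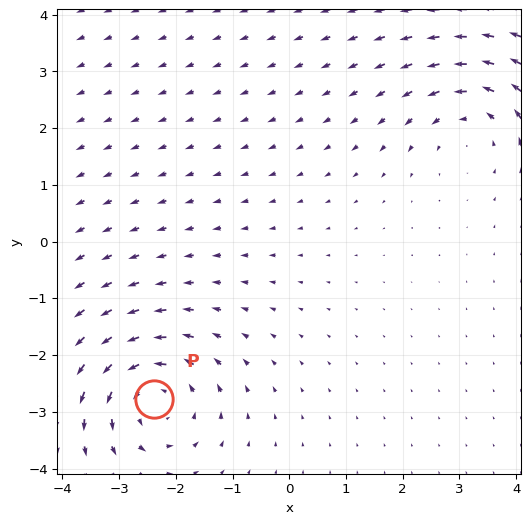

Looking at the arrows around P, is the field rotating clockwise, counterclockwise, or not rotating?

counterclockwise

Near P at (-2.4, -2.8) the arrows circulate counterclockwise. The curl (z-component) there is about +4; positive curl means counterclockwise rotation.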